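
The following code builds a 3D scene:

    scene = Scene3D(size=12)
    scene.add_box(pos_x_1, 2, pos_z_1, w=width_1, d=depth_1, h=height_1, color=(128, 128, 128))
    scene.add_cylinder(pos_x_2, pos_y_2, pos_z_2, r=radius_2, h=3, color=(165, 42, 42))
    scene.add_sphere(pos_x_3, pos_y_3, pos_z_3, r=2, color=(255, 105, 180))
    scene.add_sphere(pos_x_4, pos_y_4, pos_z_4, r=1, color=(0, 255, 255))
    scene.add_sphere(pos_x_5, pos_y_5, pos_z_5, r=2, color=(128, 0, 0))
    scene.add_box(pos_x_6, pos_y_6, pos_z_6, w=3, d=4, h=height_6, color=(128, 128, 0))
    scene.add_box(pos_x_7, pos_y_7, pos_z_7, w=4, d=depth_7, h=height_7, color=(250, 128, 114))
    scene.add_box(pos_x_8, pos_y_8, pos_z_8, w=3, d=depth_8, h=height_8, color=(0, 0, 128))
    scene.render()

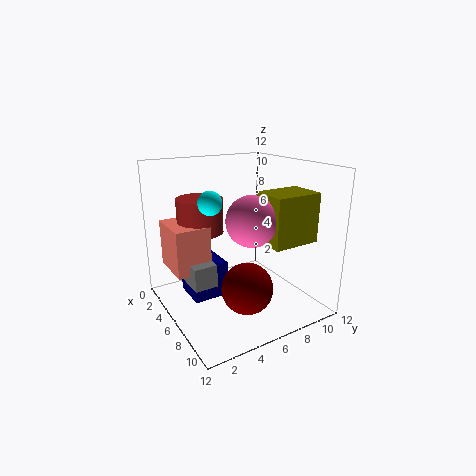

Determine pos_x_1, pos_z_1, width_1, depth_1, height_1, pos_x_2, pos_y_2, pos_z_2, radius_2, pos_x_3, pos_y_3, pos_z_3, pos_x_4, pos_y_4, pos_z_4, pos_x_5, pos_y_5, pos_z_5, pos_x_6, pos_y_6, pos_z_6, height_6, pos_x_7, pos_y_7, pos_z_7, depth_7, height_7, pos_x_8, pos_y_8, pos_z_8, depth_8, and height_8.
pos_x_1 = 3; pos_z_1 = 2; width_1 = 3; depth_1 = 2; height_1 = 2; pos_x_2 = 3; pos_y_2 = 4; pos_z_2 = 6; radius_2 = 2; pos_x_3 = 8; pos_y_3 = 6; pos_z_3 = 8; pos_x_4 = 5; pos_y_4 = 4; pos_z_4 = 9; pos_x_5 = 9; pos_y_5 = 5; pos_z_5 = 3; pos_x_6 = 7; pos_y_6 = 7; pos_z_6 = 6; height_6 = 4; pos_x_7 = 1; pos_y_7 = 1; pos_z_7 = 3; depth_7 = 3; height_7 = 4; pos_x_8 = 3; pos_y_8 = 2; pos_z_8 = 1; depth_8 = 3; height_8 = 3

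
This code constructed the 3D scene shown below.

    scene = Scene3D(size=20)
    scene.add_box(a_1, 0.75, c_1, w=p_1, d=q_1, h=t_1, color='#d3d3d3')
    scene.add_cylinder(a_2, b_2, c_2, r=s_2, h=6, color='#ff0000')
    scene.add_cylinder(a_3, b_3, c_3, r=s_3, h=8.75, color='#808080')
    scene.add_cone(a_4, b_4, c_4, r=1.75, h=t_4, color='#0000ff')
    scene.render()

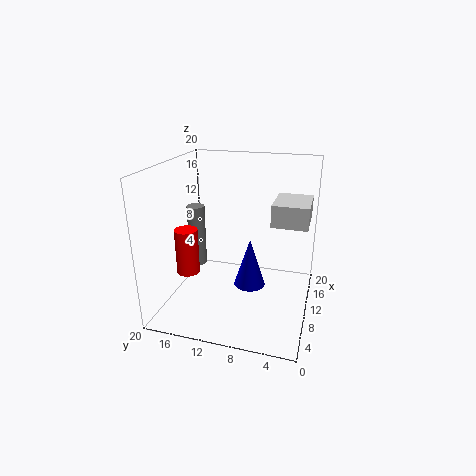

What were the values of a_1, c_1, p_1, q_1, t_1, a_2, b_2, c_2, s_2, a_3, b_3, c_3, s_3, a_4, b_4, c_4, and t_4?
a_1 = 12.5, c_1 = 11, p_1 = 6.75, q_1 = 5.25, t_1 = 3.25, a_2 = 5.25, b_2 = 15.5, c_2 = 6.5, s_2 = 1.5, a_3 = 10.25, b_3 = 16.25, c_3 = 5.25, s_3 = 1.25, a_4 = 2, b_4 = 6.25, c_4 = 8.25, t_4 = 5.5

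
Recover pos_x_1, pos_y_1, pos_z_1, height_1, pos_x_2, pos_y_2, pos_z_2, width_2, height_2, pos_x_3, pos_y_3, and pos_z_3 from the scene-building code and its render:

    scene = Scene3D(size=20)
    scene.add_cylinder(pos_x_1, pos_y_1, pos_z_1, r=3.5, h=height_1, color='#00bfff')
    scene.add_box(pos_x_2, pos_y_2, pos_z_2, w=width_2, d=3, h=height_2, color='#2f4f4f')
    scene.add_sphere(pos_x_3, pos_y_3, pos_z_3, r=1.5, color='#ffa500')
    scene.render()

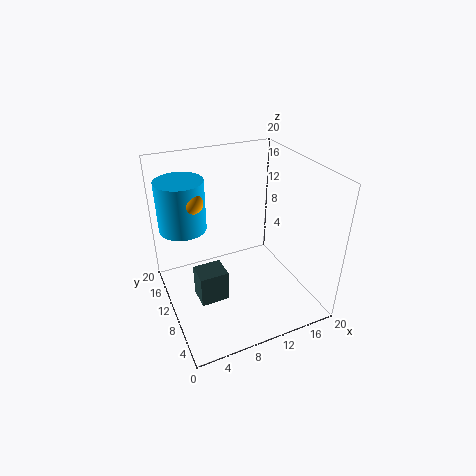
pos_x_1 = 4; pos_y_1 = 16.5; pos_z_1 = 9.5; height_1 = 7.5; pos_x_2 = 2.5; pos_y_2 = 4; pos_z_2 = 5.5; width_2 = 3.5; height_2 = 4; pos_x_3 = 5; pos_y_3 = 14; pos_z_3 = 14.5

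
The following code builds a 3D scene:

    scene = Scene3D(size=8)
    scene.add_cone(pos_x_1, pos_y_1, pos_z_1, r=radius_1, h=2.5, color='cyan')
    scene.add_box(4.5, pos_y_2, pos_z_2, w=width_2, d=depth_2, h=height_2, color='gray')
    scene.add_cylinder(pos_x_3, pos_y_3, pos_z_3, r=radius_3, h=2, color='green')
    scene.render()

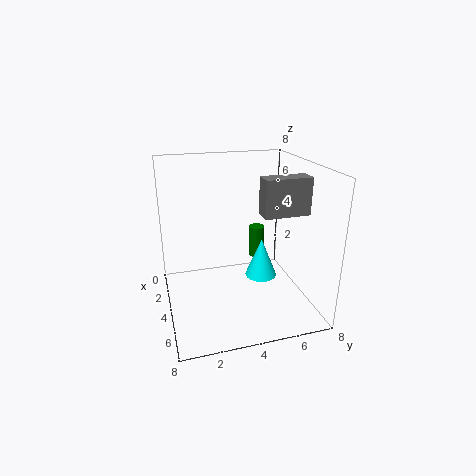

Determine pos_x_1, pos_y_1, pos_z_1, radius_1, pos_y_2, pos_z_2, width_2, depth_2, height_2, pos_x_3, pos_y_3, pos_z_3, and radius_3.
pos_x_1 = 2.5, pos_y_1 = 6, pos_z_1 = 0.5, radius_1 = 1, pos_y_2 = 5, pos_z_2 = 5.5, width_2 = 1, depth_2 = 2.5, height_2 = 2, pos_x_3 = 1.5, pos_y_3 = 6, pos_z_3 = 1.5, radius_3 = 0.5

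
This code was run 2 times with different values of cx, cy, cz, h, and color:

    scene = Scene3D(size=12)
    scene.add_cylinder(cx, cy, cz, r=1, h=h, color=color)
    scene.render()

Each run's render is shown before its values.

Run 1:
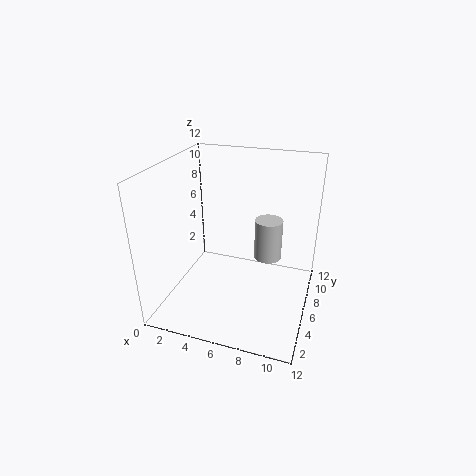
cx = 9, cy = 4, cz = 6, h = 3, color = 'lightgray'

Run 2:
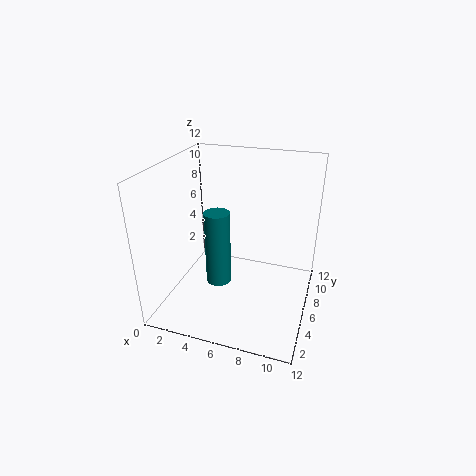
cx = 5, cy = 4, cz = 3, h = 6, color = 'teal'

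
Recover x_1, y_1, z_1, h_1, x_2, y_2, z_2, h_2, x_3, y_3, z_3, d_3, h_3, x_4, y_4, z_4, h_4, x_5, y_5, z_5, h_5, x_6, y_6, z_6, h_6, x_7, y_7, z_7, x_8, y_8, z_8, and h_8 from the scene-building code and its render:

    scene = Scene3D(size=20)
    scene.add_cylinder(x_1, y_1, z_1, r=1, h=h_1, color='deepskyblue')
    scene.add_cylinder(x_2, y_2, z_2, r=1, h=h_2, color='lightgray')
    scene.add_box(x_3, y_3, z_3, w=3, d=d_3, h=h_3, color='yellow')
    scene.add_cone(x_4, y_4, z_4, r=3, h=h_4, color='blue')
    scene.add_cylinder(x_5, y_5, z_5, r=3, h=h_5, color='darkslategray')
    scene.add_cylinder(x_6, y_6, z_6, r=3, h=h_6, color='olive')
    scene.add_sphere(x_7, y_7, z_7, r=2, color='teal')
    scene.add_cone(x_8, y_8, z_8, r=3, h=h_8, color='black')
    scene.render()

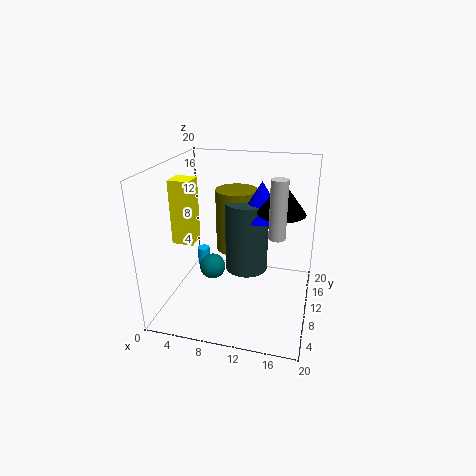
x_1 = 2, y_1 = 17, z_1 = 1, h_1 = 3, x_2 = 16, y_2 = 5, z_2 = 13, h_2 = 7, x_3 = 1, y_3 = 8, z_3 = 9, d_3 = 3, h_3 = 9, x_4 = 13, y_4 = 11, z_4 = 13, h_4 = 5, x_5 = 11, y_5 = 11, z_5 = 5, h_5 = 10, x_6 = 9, y_6 = 13, z_6 = 7, h_6 = 9, x_7 = 5, y_7 = 13, z_7 = 3, x_8 = 16, y_8 = 8, z_8 = 15, h_8 = 4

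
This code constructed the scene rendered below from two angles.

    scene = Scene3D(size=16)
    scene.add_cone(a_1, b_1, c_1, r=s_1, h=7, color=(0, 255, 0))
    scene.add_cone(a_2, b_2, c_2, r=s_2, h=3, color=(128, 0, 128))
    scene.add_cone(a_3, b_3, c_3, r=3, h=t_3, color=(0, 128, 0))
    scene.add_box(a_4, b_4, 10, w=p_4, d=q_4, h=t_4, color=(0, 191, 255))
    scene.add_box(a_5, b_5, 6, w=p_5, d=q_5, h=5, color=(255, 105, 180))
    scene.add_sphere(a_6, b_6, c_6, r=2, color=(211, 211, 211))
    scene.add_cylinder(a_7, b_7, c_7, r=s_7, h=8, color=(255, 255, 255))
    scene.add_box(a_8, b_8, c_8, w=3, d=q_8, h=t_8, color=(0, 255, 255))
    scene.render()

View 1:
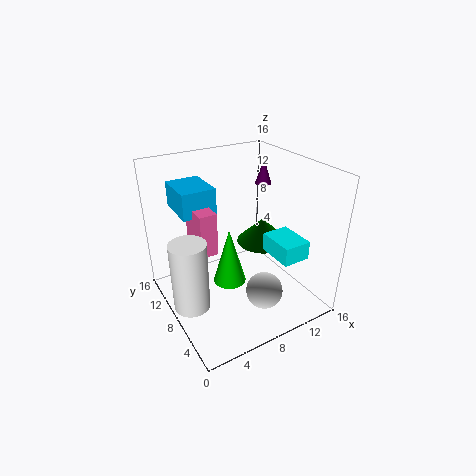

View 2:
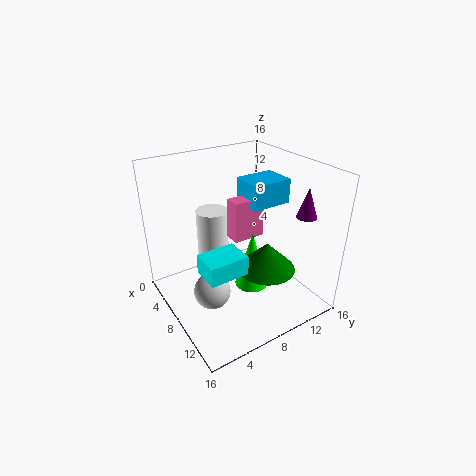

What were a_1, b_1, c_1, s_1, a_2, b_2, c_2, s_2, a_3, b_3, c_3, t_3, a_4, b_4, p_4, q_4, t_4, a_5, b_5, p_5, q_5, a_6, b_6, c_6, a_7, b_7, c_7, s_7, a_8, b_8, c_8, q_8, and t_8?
a_1 = 8, b_1 = 10, c_1 = 1, s_1 = 2, a_2 = 14, b_2 = 12, c_2 = 12, s_2 = 1, a_3 = 12, b_3 = 9, c_3 = 6, t_3 = 3, a_4 = 3, b_4 = 11, p_4 = 4, q_4 = 5, t_4 = 3, a_5 = 4, b_5 = 9, p_5 = 2, q_5 = 4, a_6 = 9, b_6 = 4, c_6 = 3, a_7 = 2, b_7 = 8, c_7 = 1, s_7 = 2, a_8 = 10, b_8 = 2, c_8 = 7, q_8 = 4, t_8 = 2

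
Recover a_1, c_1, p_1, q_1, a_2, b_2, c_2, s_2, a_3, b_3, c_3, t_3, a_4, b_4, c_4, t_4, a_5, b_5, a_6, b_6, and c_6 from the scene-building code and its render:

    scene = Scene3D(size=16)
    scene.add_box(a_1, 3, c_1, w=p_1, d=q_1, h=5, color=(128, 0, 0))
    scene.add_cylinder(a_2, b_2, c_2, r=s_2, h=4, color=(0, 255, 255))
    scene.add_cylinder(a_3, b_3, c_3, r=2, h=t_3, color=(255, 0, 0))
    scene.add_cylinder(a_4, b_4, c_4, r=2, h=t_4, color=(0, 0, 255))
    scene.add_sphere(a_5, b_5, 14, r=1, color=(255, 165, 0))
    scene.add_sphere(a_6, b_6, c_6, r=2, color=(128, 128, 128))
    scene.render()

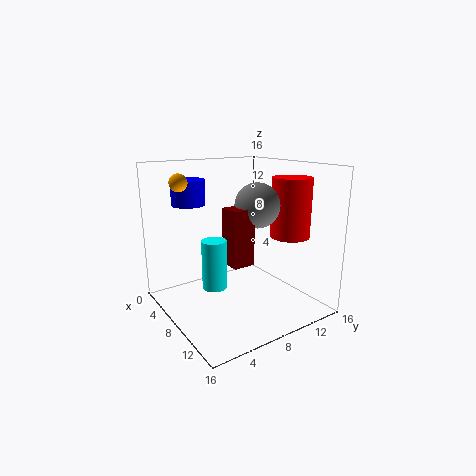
a_1 = 13
c_1 = 8
p_1 = 2
q_1 = 2
a_2 = 15
b_2 = 1
c_2 = 7
s_2 = 1
a_3 = 13
b_3 = 11
c_3 = 9
t_3 = 6
a_4 = 2
b_4 = 5
c_4 = 11
t_4 = 3
a_5 = 4
b_5 = 3
a_6 = 14
b_6 = 6
c_6 = 13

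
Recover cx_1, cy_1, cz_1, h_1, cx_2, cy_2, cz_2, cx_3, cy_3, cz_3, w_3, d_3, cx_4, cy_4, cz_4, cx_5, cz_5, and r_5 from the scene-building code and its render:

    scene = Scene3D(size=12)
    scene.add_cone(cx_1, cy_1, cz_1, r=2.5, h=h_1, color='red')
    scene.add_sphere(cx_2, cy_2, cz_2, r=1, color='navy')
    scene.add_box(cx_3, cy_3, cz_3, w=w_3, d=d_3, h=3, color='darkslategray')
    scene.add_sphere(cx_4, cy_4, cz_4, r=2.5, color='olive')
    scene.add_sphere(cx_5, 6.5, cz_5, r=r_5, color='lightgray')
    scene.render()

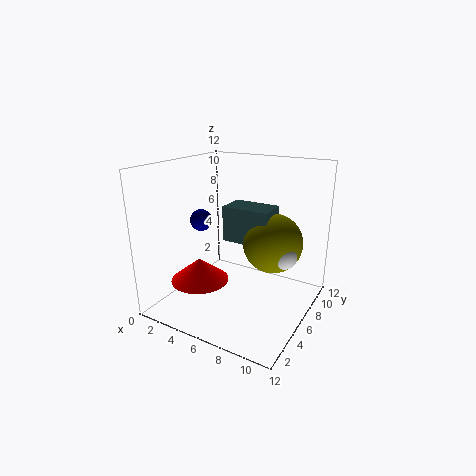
cx_1 = 3, cy_1 = 4.5, cz_1 = 2, h_1 = 2, cx_2 = 1.5, cy_2 = 7, cz_2 = 6.5, cx_3 = 4.5, cy_3 = 6, cz_3 = 5.5, w_3 = 4, d_3 = 2.5, cx_4 = 8.5, cy_4 = 7.5, cz_4 = 5.5, cx_5 = 10, cz_5 = 5, r_5 = 1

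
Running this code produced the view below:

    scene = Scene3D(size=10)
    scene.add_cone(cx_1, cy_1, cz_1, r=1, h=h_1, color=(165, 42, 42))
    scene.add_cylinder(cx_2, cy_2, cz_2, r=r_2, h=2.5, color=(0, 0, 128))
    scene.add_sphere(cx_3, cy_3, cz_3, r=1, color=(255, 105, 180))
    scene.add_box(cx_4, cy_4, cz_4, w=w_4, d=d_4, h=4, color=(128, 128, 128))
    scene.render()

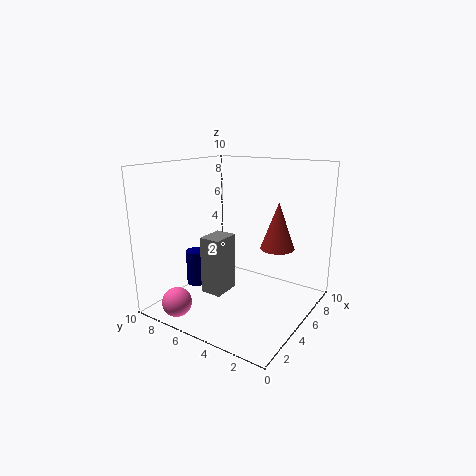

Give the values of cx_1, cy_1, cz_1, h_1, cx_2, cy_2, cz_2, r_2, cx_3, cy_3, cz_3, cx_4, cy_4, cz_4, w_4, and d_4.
cx_1 = 3.5
cy_1 = 1.25
cz_1 = 5.5
h_1 = 2.75
cx_2 = 4
cy_2 = 8
cz_2 = 1.25
r_2 = 0.75
cx_3 = 1.25
cy_3 = 7.5
cz_3 = 1
cx_4 = 3
cy_4 = 5.25
cz_4 = 1.25
w_4 = 2
d_4 = 1.5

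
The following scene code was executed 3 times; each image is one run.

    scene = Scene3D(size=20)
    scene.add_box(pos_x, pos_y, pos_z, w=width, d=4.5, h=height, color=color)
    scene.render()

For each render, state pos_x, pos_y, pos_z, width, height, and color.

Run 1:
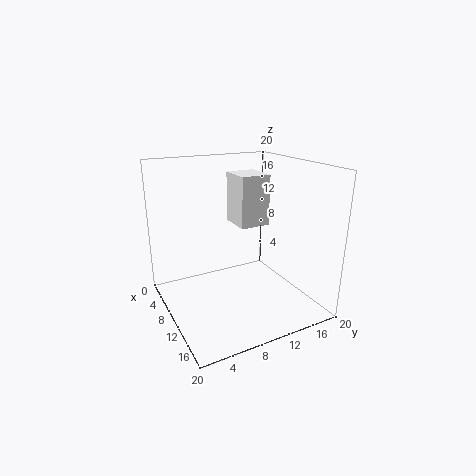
pos_x = 3.5, pos_y = 11.5, pos_z = 10.5, width = 5, height = 7.5, color = 'white'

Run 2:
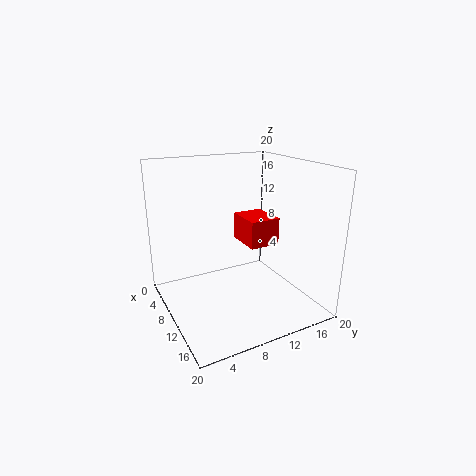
pos_x = 5, pos_y = 12, pos_z = 8, width = 5.5, height = 4, color = 'red'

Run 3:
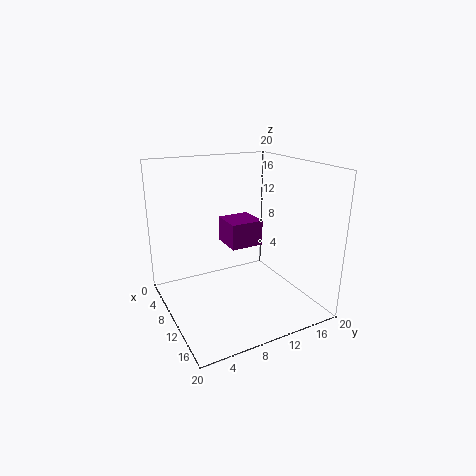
pos_x = 7, pos_y = 8.5, pos_z = 9, width = 4.5, height = 3.5, color = 'purple'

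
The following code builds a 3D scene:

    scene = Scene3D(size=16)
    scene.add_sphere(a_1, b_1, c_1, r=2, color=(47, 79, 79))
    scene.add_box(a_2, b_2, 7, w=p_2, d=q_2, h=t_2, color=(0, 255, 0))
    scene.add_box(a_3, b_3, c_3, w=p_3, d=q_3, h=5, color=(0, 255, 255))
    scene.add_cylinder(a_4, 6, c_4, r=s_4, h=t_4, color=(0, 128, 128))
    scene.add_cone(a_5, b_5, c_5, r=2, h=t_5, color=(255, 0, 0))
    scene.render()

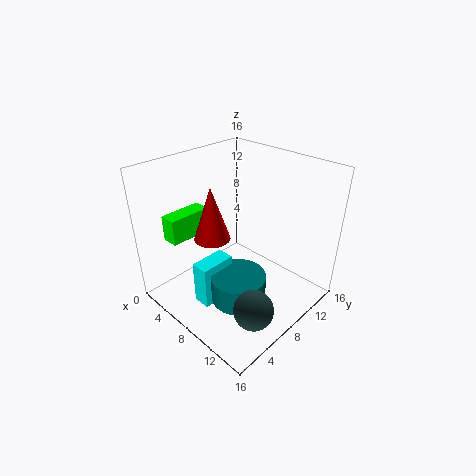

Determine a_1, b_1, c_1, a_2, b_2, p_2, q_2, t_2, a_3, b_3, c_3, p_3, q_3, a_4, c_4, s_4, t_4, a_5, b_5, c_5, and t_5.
a_1 = 14; b_1 = 4; c_1 = 4; a_2 = 1; b_2 = 3; p_2 = 2; q_2 = 5; t_2 = 3; a_3 = 6; b_3 = 3; c_3 = 1; p_3 = 2; q_3 = 4; a_4 = 10; c_4 = 2; s_4 = 3; t_4 = 3; a_5 = 6; b_5 = 6; c_5 = 8; t_5 = 6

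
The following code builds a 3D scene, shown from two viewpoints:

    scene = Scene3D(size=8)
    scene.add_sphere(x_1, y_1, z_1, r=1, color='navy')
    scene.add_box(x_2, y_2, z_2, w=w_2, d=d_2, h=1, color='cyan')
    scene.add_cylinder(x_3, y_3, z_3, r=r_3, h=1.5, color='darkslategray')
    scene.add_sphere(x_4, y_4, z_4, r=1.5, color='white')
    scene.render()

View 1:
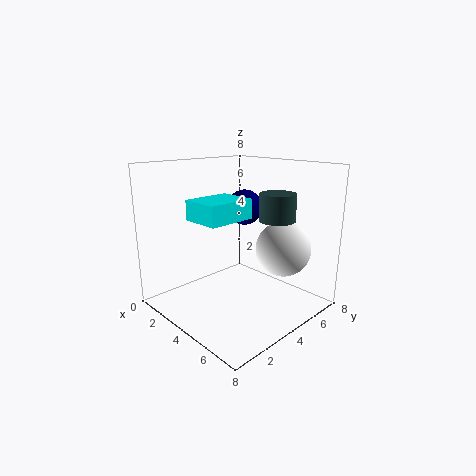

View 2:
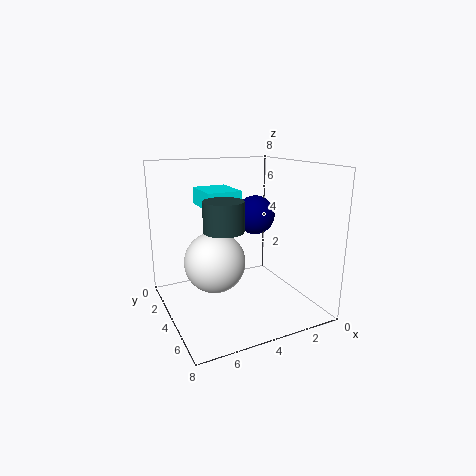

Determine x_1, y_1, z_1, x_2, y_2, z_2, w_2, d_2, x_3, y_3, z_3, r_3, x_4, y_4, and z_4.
x_1 = 3.5; y_1 = 5; z_1 = 5.5; x_2 = 3.5; y_2 = 1; z_2 = 5.5; w_2 = 2; d_2 = 2.5; x_3 = 5.5; y_3 = 5.5; z_3 = 5; r_3 = 1; x_4 = 6; y_4 = 5.5; z_4 = 3.5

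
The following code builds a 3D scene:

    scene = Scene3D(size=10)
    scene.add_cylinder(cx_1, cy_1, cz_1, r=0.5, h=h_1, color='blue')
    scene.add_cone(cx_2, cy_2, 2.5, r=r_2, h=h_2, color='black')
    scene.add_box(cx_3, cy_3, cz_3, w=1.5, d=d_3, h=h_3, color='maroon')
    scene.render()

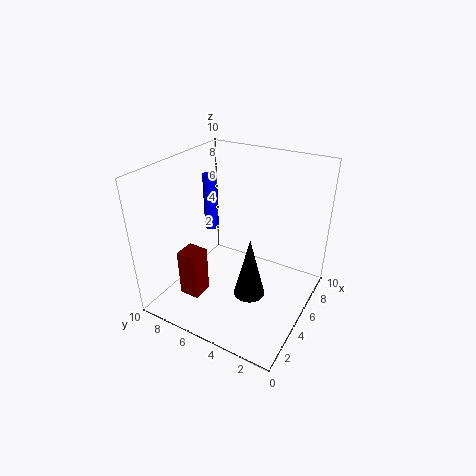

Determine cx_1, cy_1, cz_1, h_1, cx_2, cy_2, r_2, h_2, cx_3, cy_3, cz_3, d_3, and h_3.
cx_1 = 5.5; cy_1 = 7.5; cz_1 = 5; h_1 = 4; cx_2 = 3; cy_2 = 3; r_2 = 1; h_2 = 4; cx_3 = 2.5; cy_3 = 7; cz_3 = 0.5; d_3 = 1.5; h_3 = 3.5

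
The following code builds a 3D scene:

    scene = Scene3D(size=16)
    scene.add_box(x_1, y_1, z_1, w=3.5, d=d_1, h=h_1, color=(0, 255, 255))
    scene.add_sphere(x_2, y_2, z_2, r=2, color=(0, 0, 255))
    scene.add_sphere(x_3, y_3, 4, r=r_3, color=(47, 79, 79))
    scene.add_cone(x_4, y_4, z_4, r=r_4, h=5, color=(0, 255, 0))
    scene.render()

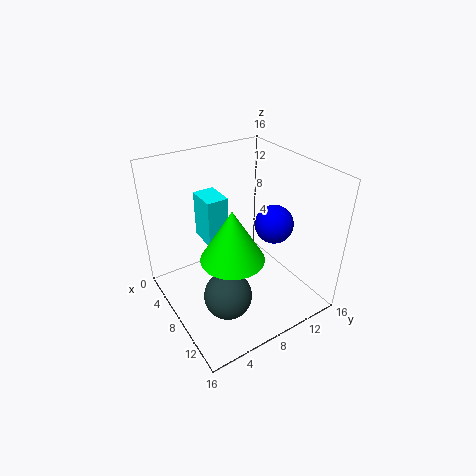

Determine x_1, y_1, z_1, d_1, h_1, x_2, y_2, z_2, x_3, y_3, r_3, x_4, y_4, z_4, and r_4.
x_1 = 2.5
y_1 = 5.5
z_1 = 6.5
d_1 = 2.5
h_1 = 5.5
x_2 = 11
y_2 = 10.5
z_2 = 10.5
x_3 = 11.5
y_3 = 4.5
r_3 = 2.5
x_4 = 12.5
y_4 = 4.5
z_4 = 9.5
r_4 = 3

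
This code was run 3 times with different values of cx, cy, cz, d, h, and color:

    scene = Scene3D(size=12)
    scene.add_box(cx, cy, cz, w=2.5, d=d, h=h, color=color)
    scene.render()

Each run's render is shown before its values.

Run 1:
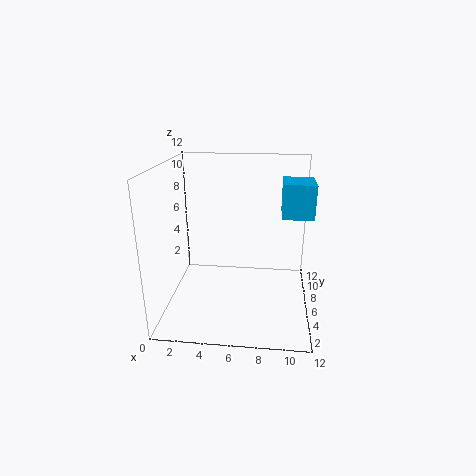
cx = 9.5; cy = 5.25; cz = 8; d = 3; h = 2.75; color = 'deepskyblue'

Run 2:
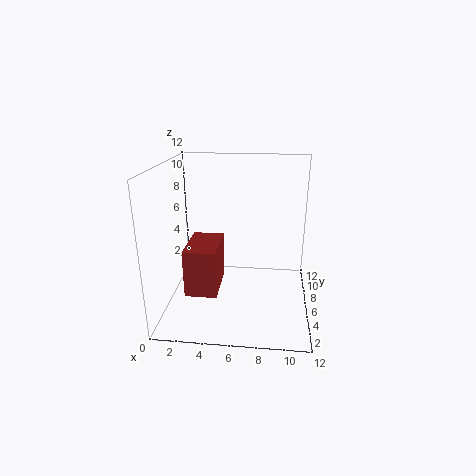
cx = 2.25; cy = 2.25; cz = 2.5; d = 4; h = 3.75; color = 'brown'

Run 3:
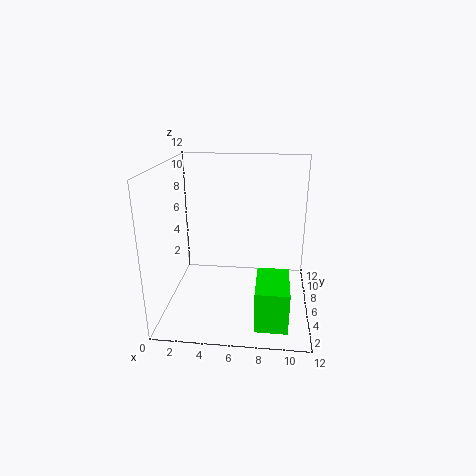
cx = 7.75; cy = 0.75; cz = 0.75; d = 4; h = 3.25; color = 'lime'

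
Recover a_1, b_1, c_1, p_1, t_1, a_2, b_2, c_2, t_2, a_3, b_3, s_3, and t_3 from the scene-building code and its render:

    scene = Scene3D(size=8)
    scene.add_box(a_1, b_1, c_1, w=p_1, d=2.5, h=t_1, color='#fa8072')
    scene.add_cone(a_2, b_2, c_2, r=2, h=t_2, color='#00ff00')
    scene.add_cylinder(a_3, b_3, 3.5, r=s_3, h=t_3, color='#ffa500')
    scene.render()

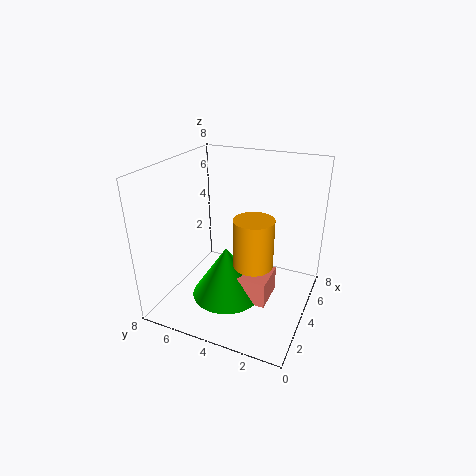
a_1 = 3
b_1 = 2
c_1 = 0.5
p_1 = 2
t_1 = 1.5
a_2 = 3.5
b_2 = 4.5
c_2 = 0.5
t_2 = 3
a_3 = 2.5
b_3 = 2.5
s_3 = 1
t_3 = 2.5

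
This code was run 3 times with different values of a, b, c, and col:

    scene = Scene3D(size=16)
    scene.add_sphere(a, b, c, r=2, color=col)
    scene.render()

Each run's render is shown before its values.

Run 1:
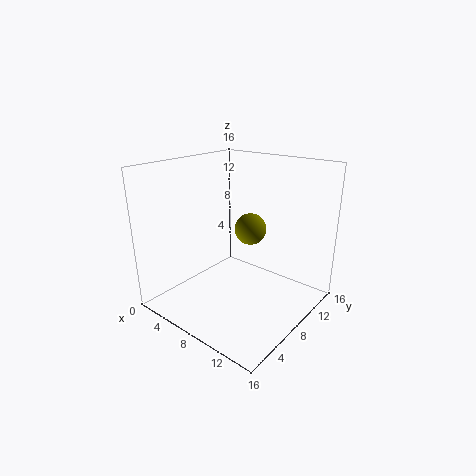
a = 6; b = 13; c = 7; col = 'olive'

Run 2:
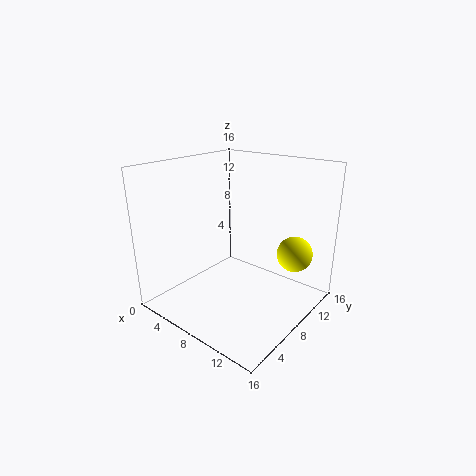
a = 13; b = 12; c = 6; col = 'yellow'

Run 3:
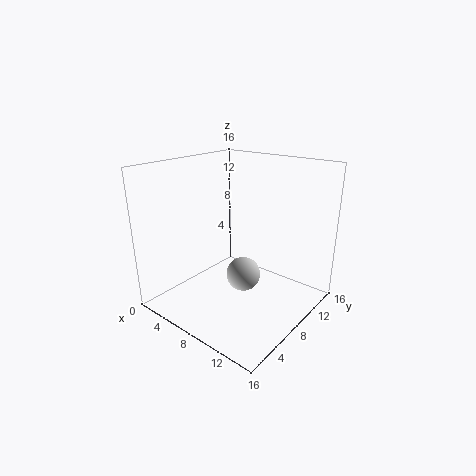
a = 8; b = 9; c = 3; col = 'lightgray'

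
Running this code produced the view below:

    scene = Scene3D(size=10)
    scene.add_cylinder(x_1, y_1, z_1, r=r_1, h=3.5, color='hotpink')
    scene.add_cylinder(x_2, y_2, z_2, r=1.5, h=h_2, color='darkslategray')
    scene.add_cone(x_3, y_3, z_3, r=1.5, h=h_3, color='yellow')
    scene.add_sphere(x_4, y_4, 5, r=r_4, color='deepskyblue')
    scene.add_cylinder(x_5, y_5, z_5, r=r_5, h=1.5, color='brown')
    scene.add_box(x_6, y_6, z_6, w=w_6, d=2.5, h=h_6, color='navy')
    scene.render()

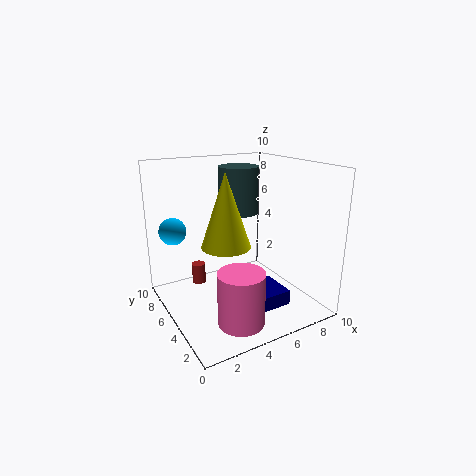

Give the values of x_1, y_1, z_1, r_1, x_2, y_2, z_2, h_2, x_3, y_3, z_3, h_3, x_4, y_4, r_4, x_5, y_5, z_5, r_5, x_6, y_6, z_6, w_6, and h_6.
x_1 = 3.5, y_1 = 2, z_1 = 0.5, r_1 = 1.5, x_2 = 6.5, y_2 = 7.5, z_2 = 6, h_2 = 3.5, x_3 = 3, y_3 = 3, z_3 = 5.5, h_3 = 4.5, x_4 = 1.5, y_4 = 8.5, r_4 = 1, x_5 = 3, y_5 = 7.5, z_5 = 1, r_5 = 0.5, x_6 = 4, y_6 = 1.5, z_6 = 1, w_6 = 3, h_6 = 1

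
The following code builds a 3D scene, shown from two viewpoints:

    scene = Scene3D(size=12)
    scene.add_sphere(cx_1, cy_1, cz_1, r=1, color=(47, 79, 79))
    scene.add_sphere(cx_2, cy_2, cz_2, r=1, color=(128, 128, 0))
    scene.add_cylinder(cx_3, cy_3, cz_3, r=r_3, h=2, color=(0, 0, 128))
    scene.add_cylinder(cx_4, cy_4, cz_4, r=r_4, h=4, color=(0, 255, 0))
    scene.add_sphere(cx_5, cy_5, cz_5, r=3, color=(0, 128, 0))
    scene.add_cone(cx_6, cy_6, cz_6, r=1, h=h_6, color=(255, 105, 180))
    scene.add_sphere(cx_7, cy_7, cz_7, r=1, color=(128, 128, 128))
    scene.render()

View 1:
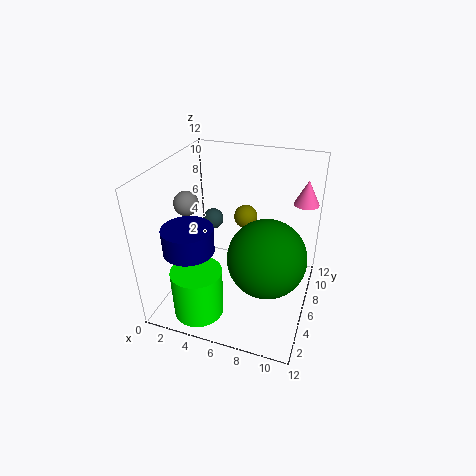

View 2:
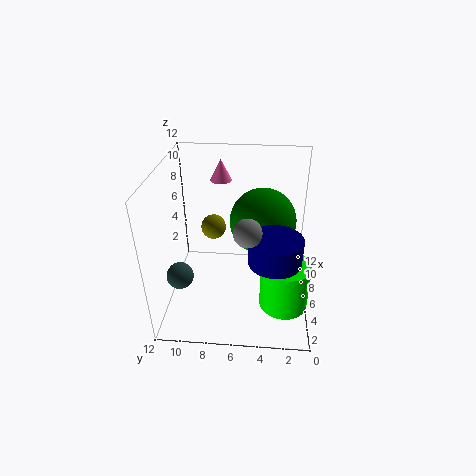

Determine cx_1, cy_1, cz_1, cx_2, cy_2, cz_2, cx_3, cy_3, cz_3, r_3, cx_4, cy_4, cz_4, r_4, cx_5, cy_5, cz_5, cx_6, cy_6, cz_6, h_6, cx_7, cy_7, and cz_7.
cx_1 = 2
cy_1 = 10
cz_1 = 5
cx_2 = 6
cy_2 = 8
cz_2 = 7
cx_3 = 3
cy_3 = 3
cz_3 = 6
r_3 = 2
cx_4 = 4
cy_4 = 2
cz_4 = 1
r_4 = 2
cx_5 = 9
cy_5 = 4
cz_5 = 6
cx_6 = 11
cy_6 = 8
cz_6 = 9
h_6 = 2
cx_7 = 2
cy_7 = 5
cz_7 = 9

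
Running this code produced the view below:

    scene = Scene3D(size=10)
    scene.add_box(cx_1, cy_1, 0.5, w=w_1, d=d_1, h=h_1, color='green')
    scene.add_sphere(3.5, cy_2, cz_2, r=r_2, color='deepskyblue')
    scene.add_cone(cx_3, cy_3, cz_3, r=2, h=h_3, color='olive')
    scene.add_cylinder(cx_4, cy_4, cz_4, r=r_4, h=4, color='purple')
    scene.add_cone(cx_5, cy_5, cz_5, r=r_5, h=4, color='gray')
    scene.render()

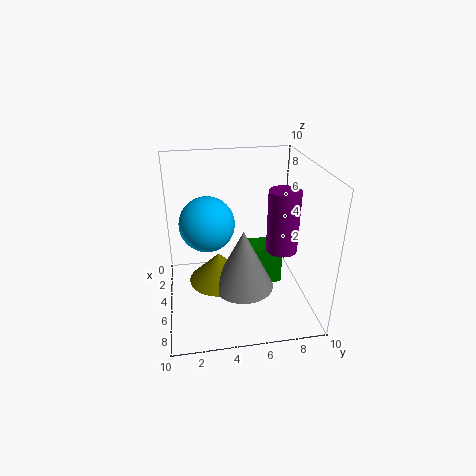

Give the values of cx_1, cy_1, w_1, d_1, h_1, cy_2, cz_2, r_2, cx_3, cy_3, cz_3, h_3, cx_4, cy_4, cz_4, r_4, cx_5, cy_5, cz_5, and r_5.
cx_1 = 2.5
cy_1 = 5.5
w_1 = 2
d_1 = 3
h_1 = 3
cy_2 = 3
cz_2 = 5.5
r_2 = 2
cx_3 = 6
cy_3 = 3.5
cz_3 = 2.5
h_3 = 2
cx_4 = 7
cy_4 = 7.5
cz_4 = 5
r_4 = 1
cx_5 = 7
cy_5 = 5
cz_5 = 2.5
r_5 = 2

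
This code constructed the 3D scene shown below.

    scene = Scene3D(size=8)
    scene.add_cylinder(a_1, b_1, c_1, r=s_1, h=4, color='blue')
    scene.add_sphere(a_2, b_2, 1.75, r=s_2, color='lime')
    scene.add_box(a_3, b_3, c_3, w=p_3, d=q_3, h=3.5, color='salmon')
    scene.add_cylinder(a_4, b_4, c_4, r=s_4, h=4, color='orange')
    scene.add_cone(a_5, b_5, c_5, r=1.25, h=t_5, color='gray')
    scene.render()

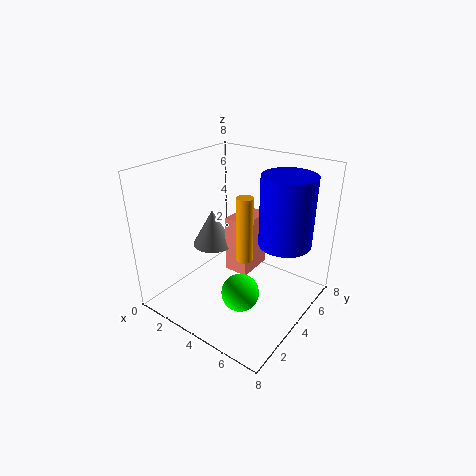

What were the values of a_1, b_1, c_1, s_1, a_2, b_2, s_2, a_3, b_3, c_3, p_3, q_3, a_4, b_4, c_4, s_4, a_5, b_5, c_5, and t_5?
a_1 = 6; b_1 = 5.75; c_1 = 3.5; s_1 = 1.5; a_2 = 5.25; b_2 = 2.5; s_2 = 1; a_3 = 2.5; b_3 = 4.75; c_3 = 1; p_3 = 1.5; q_3 = 2.25; a_4 = 3.75; b_4 = 5; c_4 = 2; s_4 = 0.5; a_5 = 1.5; b_5 = 4.75; c_5 = 2.5; t_5 = 2.25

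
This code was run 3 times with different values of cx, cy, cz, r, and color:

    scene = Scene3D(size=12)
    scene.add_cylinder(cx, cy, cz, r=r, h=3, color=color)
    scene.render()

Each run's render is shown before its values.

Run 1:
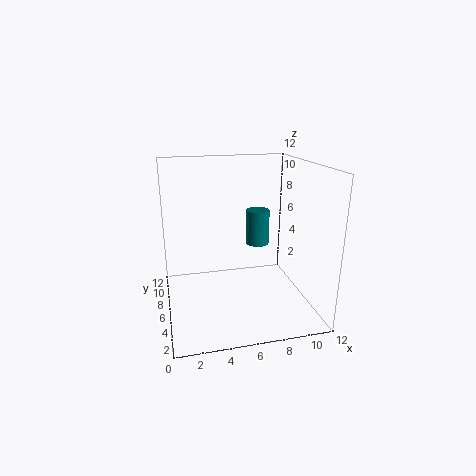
cx = 8; cy = 7; cz = 5; r = 1; color = 'teal'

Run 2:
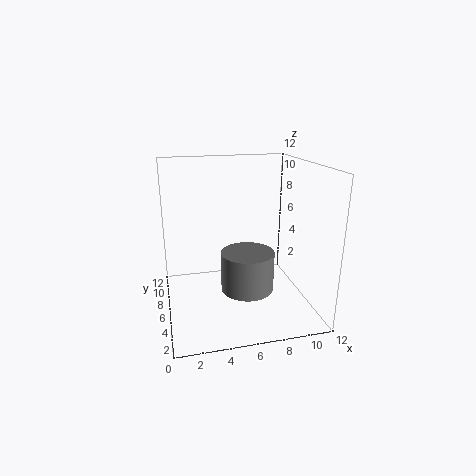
cx = 6; cy = 3; cz = 3; r = 2; color = 'gray'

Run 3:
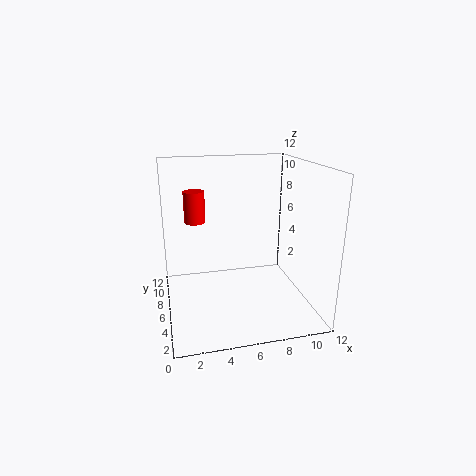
cx = 3; cy = 11; cz = 6; r = 1; color = 'red'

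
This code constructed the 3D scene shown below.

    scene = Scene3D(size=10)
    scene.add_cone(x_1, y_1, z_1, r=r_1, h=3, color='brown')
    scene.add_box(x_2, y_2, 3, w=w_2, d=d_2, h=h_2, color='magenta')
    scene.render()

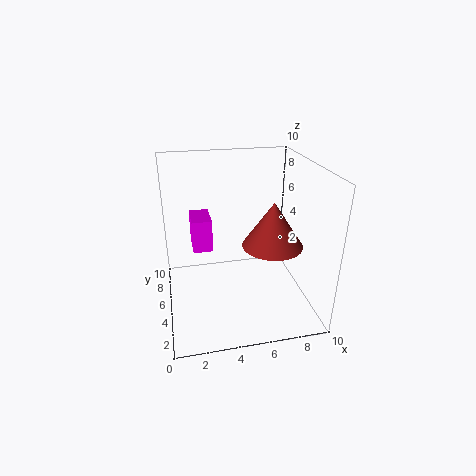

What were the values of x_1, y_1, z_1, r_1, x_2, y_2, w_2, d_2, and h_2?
x_1 = 7; y_1 = 3.5; z_1 = 5; r_1 = 2; x_2 = 2; y_2 = 7; w_2 = 1.5; d_2 = 2.5; h_2 = 2.5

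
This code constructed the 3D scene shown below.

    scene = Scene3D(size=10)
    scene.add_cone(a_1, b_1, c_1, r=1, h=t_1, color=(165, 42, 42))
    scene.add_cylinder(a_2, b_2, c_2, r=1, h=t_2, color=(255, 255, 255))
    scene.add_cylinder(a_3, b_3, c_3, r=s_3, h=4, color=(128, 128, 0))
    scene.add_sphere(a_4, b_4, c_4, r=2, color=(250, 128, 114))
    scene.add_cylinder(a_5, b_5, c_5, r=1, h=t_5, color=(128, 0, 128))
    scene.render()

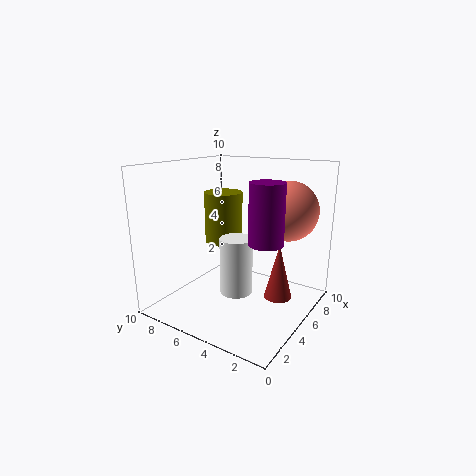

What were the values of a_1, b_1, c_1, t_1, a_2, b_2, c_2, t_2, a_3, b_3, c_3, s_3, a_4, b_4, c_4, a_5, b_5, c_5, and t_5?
a_1 = 6.5; b_1 = 2.5; c_1 = 0.5; t_1 = 4; a_2 = 2.5; b_2 = 3.5; c_2 = 2.5; t_2 = 3.5; a_3 = 7.5; b_3 = 8; c_3 = 3.5; s_3 = 1.5; a_4 = 6.5; b_4 = 2; c_4 = 7; a_5 = 2.5; b_5 = 1.5; c_5 = 6; t_5 = 3.5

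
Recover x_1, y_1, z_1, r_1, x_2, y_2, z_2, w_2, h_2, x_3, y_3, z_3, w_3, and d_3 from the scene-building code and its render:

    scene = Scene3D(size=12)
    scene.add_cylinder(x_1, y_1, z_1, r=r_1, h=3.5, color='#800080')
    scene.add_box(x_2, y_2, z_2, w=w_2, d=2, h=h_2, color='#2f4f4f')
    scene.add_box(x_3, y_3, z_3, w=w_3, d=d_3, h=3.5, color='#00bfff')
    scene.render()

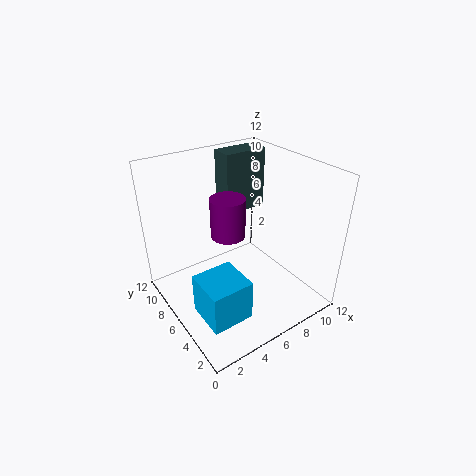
x_1 = 6, y_1 = 7.5, z_1 = 5.5, r_1 = 1.5, x_2 = 7, y_2 = 9, z_2 = 6.5, w_2 = 4, h_2 = 5.5, x_3 = 1.5, y_3 = 2.5, z_3 = 0.5, w_3 = 3.5, d_3 = 3.5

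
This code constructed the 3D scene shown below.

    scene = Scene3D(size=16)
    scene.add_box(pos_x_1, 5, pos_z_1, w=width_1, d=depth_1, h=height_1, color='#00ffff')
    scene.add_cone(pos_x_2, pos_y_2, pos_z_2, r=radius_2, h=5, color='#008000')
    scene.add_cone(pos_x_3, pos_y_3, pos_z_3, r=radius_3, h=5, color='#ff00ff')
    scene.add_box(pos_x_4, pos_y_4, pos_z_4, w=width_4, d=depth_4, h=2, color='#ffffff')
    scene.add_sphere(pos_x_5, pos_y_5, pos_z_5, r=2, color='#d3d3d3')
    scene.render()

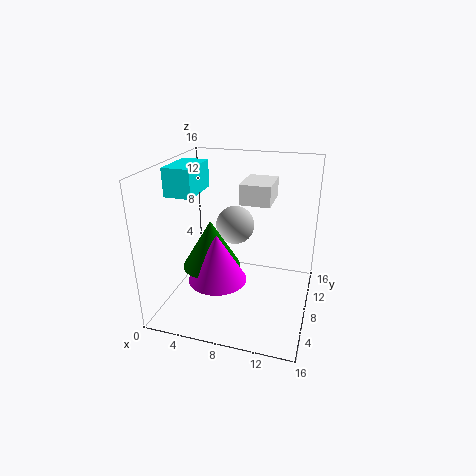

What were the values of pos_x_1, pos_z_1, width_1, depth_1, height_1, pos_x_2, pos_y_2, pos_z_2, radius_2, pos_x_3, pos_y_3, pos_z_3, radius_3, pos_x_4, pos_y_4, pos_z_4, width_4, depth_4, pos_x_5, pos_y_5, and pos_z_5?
pos_x_1 = 1
pos_z_1 = 13
width_1 = 3
depth_1 = 5
height_1 = 3
pos_x_2 = 6
pos_y_2 = 5
pos_z_2 = 6
radius_2 = 3
pos_x_3 = 7
pos_y_3 = 4
pos_z_3 = 5
radius_3 = 3
pos_x_4 = 9
pos_y_4 = 5
pos_z_4 = 13
width_4 = 3
depth_4 = 4
pos_x_5 = 8
pos_y_5 = 7
pos_z_5 = 10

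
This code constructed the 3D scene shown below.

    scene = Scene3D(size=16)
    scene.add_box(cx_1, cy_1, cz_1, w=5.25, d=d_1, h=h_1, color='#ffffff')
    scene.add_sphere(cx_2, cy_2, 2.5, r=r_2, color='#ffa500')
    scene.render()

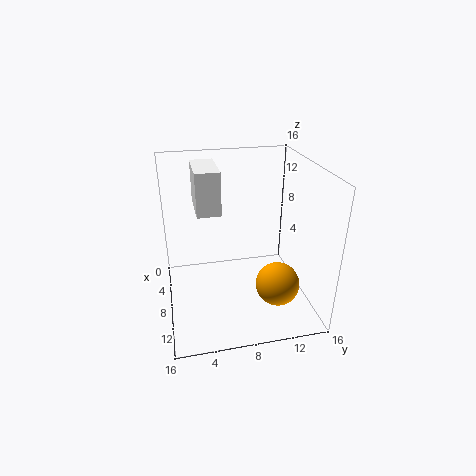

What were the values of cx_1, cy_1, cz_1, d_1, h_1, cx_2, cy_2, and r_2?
cx_1 = 4.25; cy_1 = 3.5; cz_1 = 11.5; d_1 = 2.5; h_1 = 4.5; cx_2 = 10; cy_2 = 12.25; r_2 = 2.5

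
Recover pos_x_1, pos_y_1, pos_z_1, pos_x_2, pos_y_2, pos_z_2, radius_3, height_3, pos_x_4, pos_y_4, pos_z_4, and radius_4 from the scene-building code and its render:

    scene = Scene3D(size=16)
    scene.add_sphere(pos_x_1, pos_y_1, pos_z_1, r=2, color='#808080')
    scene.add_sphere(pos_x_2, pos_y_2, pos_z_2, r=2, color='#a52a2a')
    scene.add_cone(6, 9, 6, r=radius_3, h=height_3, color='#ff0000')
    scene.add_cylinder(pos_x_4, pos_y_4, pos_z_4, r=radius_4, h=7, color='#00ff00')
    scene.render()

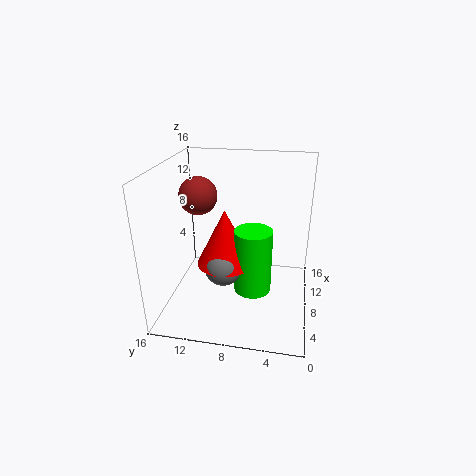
pos_x_1 = 5; pos_y_1 = 9; pos_z_1 = 6; pos_x_2 = 7; pos_y_2 = 12; pos_z_2 = 13; radius_3 = 3; height_3 = 6; pos_x_4 = 6; pos_y_4 = 6; pos_z_4 = 3; radius_4 = 2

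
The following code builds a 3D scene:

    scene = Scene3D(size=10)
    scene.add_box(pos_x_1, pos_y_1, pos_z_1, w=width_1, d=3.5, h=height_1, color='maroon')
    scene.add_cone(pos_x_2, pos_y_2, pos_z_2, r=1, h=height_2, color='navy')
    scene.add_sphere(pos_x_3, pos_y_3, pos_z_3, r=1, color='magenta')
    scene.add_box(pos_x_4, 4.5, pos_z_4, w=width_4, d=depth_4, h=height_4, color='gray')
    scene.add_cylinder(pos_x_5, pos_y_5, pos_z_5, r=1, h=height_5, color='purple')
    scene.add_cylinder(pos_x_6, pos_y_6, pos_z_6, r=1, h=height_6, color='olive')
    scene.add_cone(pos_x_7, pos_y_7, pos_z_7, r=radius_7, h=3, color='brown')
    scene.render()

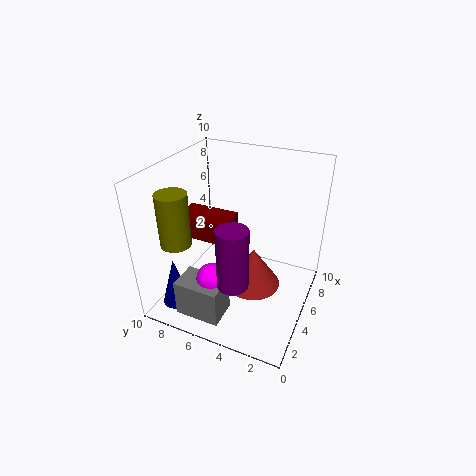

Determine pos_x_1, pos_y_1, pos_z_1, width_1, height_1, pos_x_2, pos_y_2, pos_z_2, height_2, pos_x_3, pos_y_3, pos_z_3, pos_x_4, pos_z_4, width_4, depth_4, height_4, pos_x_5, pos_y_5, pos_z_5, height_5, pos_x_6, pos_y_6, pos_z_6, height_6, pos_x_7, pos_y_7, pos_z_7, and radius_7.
pos_x_1 = 3
pos_y_1 = 5
pos_z_1 = 5.5
width_1 = 2
height_1 = 1.5
pos_x_2 = 2
pos_y_2 = 8.5
pos_z_2 = 0.5
height_2 = 3.5
pos_x_3 = 2
pos_y_3 = 5.5
pos_z_3 = 3.5
pos_x_4 = 0.5
pos_z_4 = 1
width_4 = 2
depth_4 = 3
height_4 = 2.5
pos_x_5 = 2
pos_y_5 = 4
pos_z_5 = 3.5
height_5 = 4
pos_x_6 = 2
pos_y_6 = 8
pos_z_6 = 5.5
height_6 = 3.5
pos_x_7 = 5.5
pos_y_7 = 4
pos_z_7 = 1
radius_7 = 2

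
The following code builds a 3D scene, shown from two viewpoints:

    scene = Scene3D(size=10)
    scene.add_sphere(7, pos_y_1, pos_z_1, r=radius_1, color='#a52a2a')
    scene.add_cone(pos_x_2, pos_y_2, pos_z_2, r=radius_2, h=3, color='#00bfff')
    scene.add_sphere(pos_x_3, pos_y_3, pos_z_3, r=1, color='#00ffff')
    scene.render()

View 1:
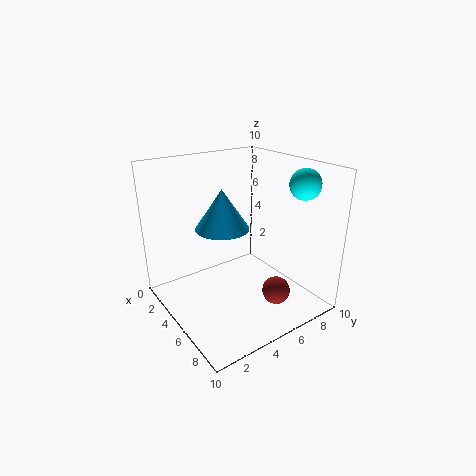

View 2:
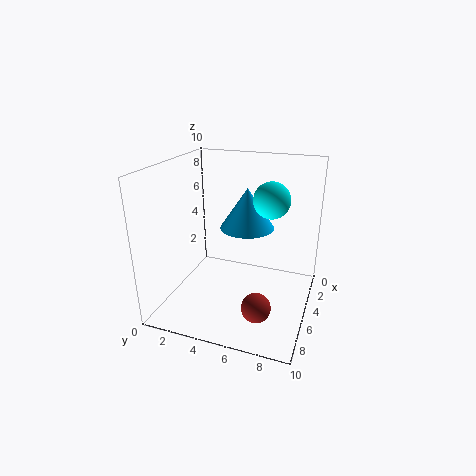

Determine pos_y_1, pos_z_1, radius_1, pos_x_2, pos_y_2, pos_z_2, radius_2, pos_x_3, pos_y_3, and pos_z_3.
pos_y_1 = 7; pos_z_1 = 1; radius_1 = 1; pos_x_2 = 3; pos_y_2 = 5; pos_z_2 = 5; radius_2 = 2; pos_x_3 = 8; pos_y_3 = 8; pos_z_3 = 9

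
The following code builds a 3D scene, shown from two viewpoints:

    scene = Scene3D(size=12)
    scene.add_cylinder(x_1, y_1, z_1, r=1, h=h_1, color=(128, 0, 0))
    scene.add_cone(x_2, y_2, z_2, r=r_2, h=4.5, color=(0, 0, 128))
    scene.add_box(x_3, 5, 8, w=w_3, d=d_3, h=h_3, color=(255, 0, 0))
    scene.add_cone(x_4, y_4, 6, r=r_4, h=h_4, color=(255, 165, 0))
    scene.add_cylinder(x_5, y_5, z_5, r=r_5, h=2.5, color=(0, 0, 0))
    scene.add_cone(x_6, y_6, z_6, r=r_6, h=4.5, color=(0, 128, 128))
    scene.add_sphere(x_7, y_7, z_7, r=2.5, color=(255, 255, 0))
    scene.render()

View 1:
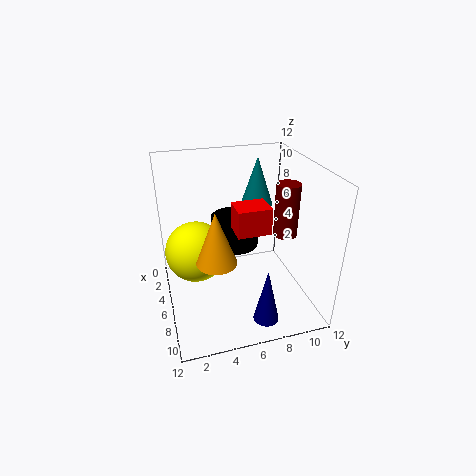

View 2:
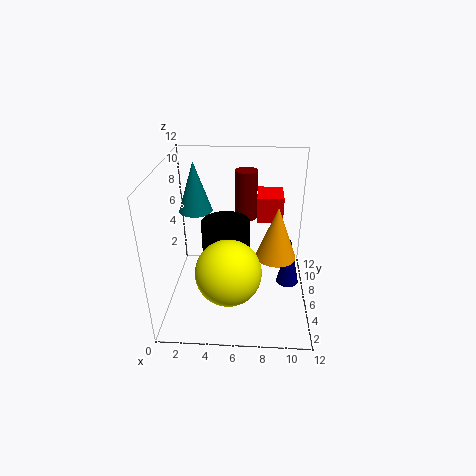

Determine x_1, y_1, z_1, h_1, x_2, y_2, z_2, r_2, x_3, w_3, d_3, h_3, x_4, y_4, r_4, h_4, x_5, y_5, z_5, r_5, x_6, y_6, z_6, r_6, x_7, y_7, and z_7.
x_1 = 6.5, y_1 = 10, z_1 = 6, h_1 = 4.5, x_2 = 10.5, y_2 = 7, z_2 = 1, r_2 = 1, x_3 = 7.5, w_3 = 2, d_3 = 2.5, h_3 = 2, x_4 = 9, y_4 = 3.5, r_4 = 1.5, h_4 = 4, x_5 = 5, y_5 = 6, z_5 = 5, r_5 = 2, x_6 = 2, y_6 = 9, z_6 = 7, r_6 = 1.5, x_7 = 5.5, y_7 = 2.5, z_7 = 5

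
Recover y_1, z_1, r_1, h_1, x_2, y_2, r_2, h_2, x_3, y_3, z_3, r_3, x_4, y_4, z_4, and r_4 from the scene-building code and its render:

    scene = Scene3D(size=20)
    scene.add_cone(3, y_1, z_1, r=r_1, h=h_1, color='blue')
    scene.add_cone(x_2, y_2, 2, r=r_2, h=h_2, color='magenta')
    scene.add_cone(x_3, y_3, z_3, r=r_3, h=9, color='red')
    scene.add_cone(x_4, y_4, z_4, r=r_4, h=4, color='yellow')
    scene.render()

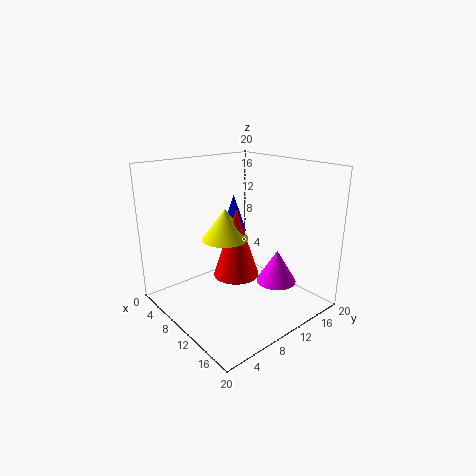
y_1 = 15
z_1 = 8
r_1 = 2
h_1 = 6
x_2 = 12
y_2 = 16
r_2 = 3
h_2 = 5
x_3 = 12
y_3 = 8
z_3 = 6
r_3 = 3
x_4 = 11
y_4 = 7
z_4 = 11
r_4 = 3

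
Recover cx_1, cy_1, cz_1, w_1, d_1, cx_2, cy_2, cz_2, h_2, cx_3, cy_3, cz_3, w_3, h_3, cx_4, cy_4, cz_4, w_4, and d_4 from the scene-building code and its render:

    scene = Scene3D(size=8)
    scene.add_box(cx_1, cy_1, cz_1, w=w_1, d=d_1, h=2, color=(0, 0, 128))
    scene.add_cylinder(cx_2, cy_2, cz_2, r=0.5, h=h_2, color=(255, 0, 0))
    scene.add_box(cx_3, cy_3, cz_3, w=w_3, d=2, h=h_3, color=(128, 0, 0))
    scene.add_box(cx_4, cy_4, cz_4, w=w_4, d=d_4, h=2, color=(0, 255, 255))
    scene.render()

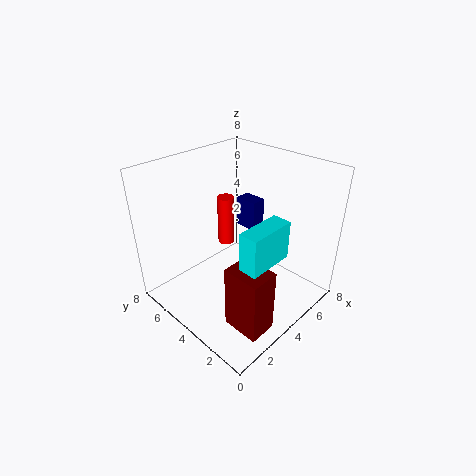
cx_1 = 7
cy_1 = 5.5
cz_1 = 2.5
w_1 = 1
d_1 = 1.5
cx_2 = 5
cy_2 = 6
cz_2 = 2.5
h_2 = 3
cx_3 = 1.5
cy_3 = 0.5
cz_3 = 0.5
w_3 = 1.5
h_3 = 3.5
cx_4 = 2
cy_4 = 1
cz_4 = 4
w_4 = 2.5
d_4 = 1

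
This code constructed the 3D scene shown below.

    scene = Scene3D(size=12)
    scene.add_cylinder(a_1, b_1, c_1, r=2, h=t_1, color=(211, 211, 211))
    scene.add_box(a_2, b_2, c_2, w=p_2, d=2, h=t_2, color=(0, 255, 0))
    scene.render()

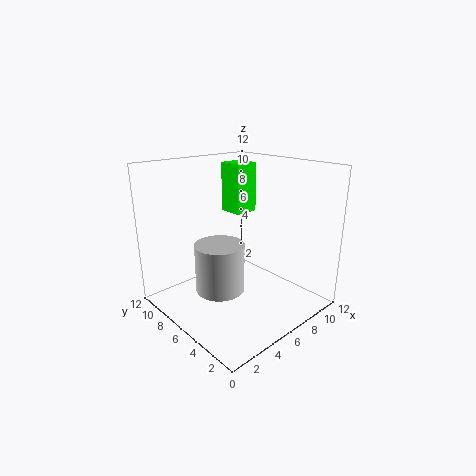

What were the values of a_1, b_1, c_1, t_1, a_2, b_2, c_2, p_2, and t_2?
a_1 = 4; b_1 = 6; c_1 = 2; t_1 = 4; a_2 = 6; b_2 = 6; c_2 = 8; p_2 = 2; t_2 = 4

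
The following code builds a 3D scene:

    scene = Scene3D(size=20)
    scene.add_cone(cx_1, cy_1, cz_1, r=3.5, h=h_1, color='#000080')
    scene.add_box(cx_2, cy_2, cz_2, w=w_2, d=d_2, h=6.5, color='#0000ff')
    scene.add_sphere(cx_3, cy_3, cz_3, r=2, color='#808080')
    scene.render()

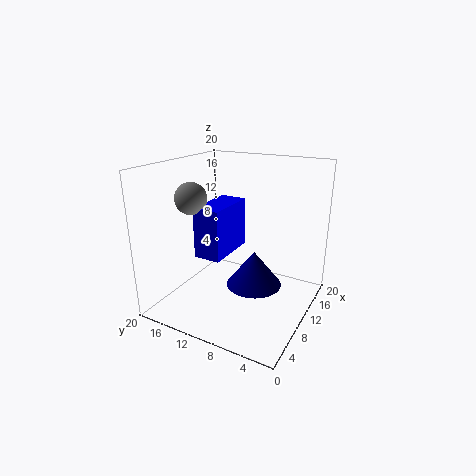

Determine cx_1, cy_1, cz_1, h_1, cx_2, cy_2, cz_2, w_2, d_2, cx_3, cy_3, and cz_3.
cx_1 = 7, cy_1 = 6, cz_1 = 5.5, h_1 = 4.5, cx_2 = 4, cy_2 = 9.5, cz_2 = 9, w_2 = 7, d_2 = 3.5, cx_3 = 4.5, cy_3 = 13.5, cz_3 = 16.5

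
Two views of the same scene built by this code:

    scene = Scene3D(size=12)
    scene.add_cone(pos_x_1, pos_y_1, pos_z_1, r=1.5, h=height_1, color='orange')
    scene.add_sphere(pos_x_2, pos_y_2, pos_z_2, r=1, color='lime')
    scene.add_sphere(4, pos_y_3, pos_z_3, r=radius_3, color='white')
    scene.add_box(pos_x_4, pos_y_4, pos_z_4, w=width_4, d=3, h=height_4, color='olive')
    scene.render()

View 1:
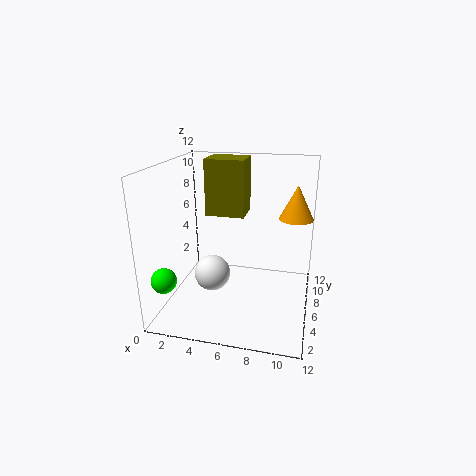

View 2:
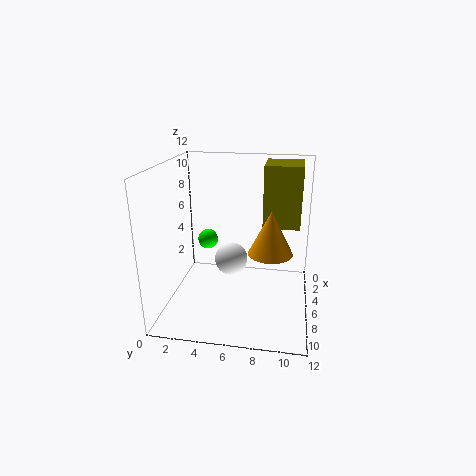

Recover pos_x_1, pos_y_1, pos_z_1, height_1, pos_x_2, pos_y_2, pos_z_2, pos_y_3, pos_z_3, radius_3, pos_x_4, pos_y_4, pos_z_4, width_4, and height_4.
pos_x_1 = 10.5
pos_y_1 = 9
pos_z_1 = 7
height_1 = 3
pos_x_2 = 1
pos_y_2 = 2
pos_z_2 = 3.5
pos_y_3 = 5
pos_z_3 = 3
radius_3 = 1.5
pos_x_4 = 2.5
pos_y_4 = 8
pos_z_4 = 7
width_4 = 3.5
height_4 = 5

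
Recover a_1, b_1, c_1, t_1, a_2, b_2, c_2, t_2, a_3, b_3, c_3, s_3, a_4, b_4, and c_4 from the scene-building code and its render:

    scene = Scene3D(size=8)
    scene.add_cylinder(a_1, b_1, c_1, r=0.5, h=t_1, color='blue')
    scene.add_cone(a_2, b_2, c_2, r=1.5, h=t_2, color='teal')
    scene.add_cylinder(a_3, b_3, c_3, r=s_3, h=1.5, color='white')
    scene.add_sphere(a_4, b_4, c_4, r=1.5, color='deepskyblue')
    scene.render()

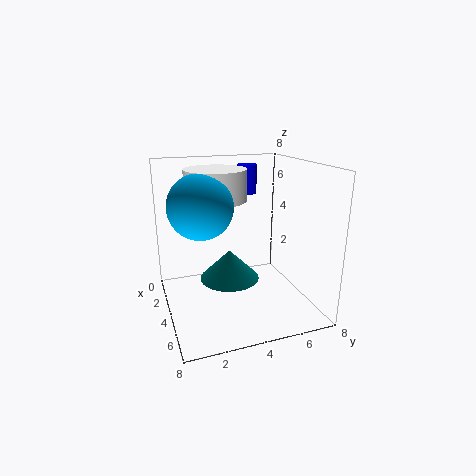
a_1 = 4; b_1 = 4.5; c_1 = 6.5; t_1 = 1.5; a_2 = 5.5; b_2 = 3; c_2 = 2.5; t_2 = 1.5; a_3 = 5; b_3 = 2.5; c_3 = 6.5; s_3 = 1.5; a_4 = 6; b_4 = 1.5; c_4 = 6.5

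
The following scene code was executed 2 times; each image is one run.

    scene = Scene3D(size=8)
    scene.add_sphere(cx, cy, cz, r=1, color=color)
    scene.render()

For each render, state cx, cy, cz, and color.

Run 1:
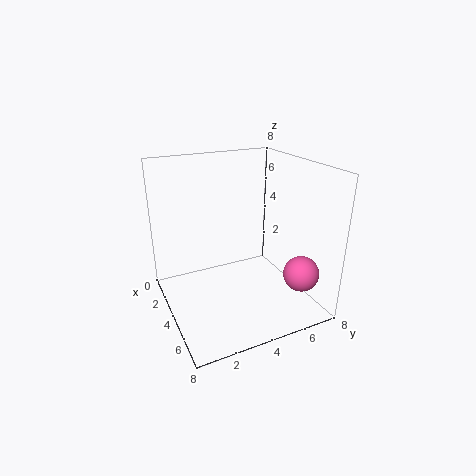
cx = 6
cy = 7
cz = 2
color = 'hotpink'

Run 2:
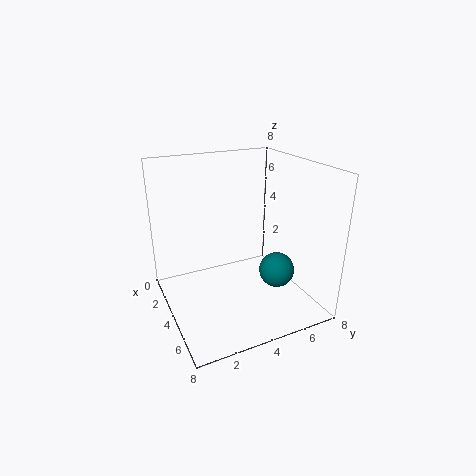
cx = 5
cy = 6
cz = 2
color = 'teal'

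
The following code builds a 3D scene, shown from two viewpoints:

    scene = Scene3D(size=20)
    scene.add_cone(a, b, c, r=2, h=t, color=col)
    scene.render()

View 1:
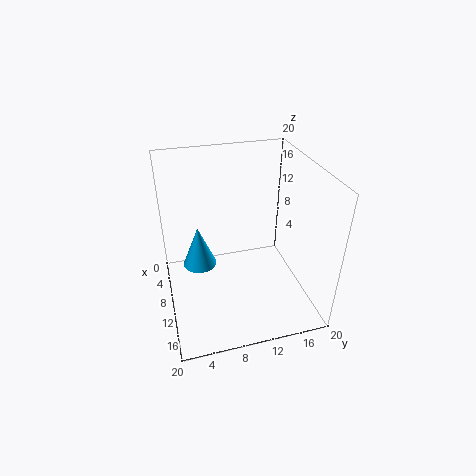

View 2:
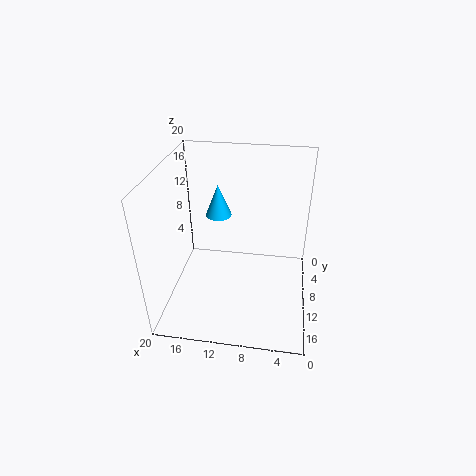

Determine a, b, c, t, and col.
a = 14, b = 4, c = 10, t = 5, col = 'deepskyblue'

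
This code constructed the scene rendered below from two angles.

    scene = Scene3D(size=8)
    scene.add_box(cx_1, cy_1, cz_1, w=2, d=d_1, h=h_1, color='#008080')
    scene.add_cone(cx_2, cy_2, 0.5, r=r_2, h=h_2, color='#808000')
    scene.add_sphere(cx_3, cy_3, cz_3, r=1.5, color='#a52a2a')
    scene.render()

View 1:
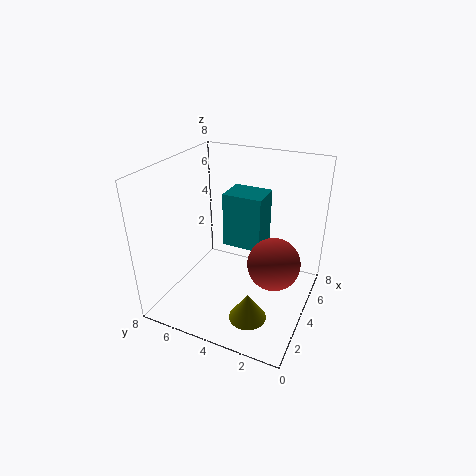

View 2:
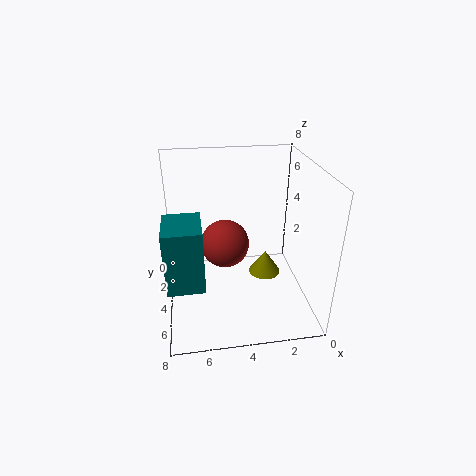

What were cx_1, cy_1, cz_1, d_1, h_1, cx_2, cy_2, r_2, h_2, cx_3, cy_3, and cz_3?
cx_1 = 6, cy_1 = 3.5, cz_1 = 2, d_1 = 2.5, h_1 = 3.5, cx_2 = 2, cy_2 = 2.5, r_2 = 1, h_2 = 1.5, cx_3 = 4.5, cy_3 = 2, cz_3 = 2.5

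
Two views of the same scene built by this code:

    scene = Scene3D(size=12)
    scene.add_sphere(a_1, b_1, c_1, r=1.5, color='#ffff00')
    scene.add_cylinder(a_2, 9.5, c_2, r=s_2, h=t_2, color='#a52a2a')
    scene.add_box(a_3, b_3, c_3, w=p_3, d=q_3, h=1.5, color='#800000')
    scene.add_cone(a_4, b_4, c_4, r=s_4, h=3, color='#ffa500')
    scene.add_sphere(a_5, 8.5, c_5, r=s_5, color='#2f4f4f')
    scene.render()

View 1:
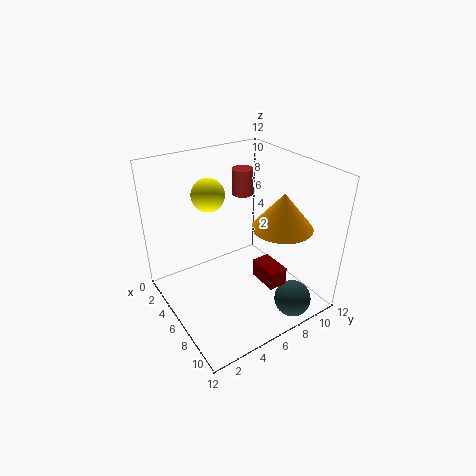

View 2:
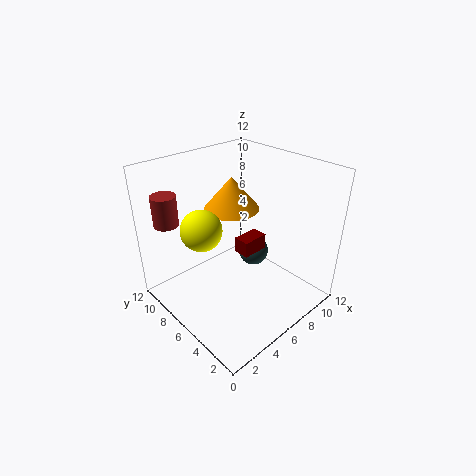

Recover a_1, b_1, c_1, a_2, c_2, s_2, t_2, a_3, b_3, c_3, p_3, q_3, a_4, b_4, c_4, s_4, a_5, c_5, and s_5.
a_1 = 2; b_1 = 5.5; c_1 = 8.5; a_2 = 1.5; c_2 = 7.5; s_2 = 1; t_2 = 2.5; a_3 = 7.5; b_3 = 6.5; c_3 = 3; p_3 = 2.5; q_3 = 1.5; a_4 = 8; b_4 = 9; c_4 = 7; s_4 = 2.5; a_5 = 10.5; c_5 = 1.5; s_5 = 1.5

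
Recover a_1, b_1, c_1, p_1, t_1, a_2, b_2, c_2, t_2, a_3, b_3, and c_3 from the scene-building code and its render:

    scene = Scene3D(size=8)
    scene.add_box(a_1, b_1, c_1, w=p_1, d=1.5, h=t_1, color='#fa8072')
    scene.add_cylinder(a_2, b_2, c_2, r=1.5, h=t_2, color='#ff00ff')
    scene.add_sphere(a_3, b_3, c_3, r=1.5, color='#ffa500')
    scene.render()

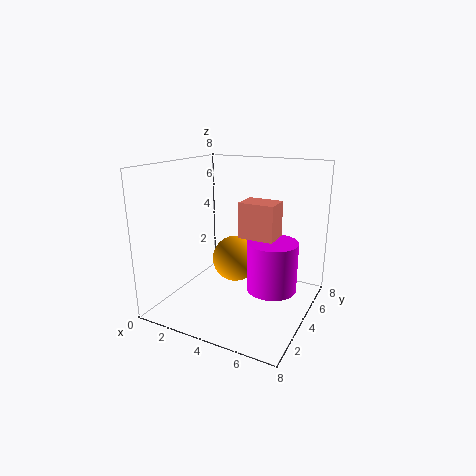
a_1 = 4
b_1 = 4
c_1 = 4
p_1 = 2
t_1 = 2
a_2 = 5.5
b_2 = 5.5
c_2 = 0.5
t_2 = 3
a_3 = 2.5
b_3 = 6.5
c_3 = 1.5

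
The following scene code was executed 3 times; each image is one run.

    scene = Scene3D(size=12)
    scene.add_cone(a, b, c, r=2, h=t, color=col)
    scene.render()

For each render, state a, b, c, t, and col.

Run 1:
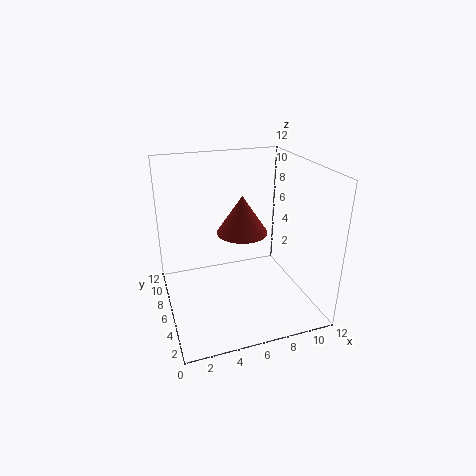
a = 6; b = 5; c = 7; t = 3; col = 'brown'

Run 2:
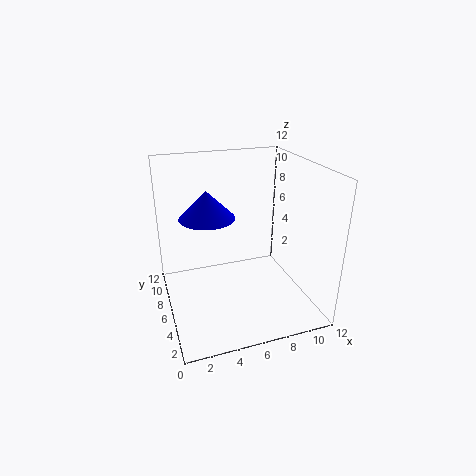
a = 3; b = 4; c = 9; t = 2; col = 'blue'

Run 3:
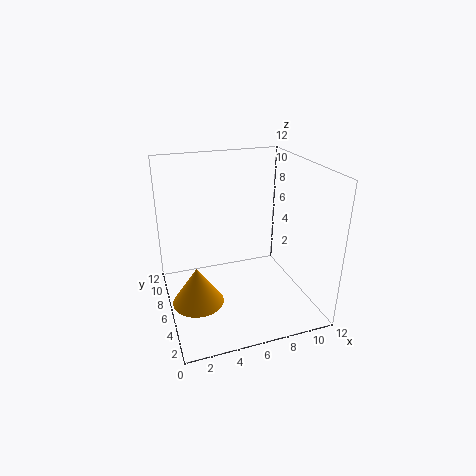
a = 2; b = 4; c = 2; t = 3; col = 'orange'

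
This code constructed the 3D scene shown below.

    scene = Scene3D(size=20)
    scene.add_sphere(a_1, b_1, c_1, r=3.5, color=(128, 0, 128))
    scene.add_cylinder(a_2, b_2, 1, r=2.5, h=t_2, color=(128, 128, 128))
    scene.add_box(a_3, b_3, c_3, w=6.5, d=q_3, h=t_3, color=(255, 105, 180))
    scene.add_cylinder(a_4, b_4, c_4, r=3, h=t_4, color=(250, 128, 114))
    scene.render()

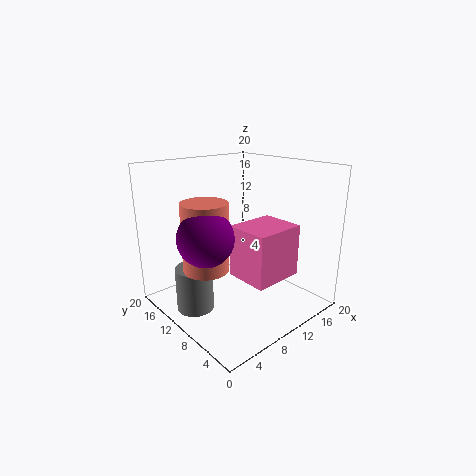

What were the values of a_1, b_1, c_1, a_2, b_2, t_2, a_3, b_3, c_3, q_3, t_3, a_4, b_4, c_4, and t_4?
a_1 = 3.5, b_1 = 8.5, c_1 = 12, a_2 = 3.5, b_2 = 11.5, t_2 = 6, a_3 = 6, b_3 = 1.5, c_3 = 7, q_3 = 5.5, t_3 = 6.5, a_4 = 4.5, b_4 = 10, c_4 = 7, t_4 = 9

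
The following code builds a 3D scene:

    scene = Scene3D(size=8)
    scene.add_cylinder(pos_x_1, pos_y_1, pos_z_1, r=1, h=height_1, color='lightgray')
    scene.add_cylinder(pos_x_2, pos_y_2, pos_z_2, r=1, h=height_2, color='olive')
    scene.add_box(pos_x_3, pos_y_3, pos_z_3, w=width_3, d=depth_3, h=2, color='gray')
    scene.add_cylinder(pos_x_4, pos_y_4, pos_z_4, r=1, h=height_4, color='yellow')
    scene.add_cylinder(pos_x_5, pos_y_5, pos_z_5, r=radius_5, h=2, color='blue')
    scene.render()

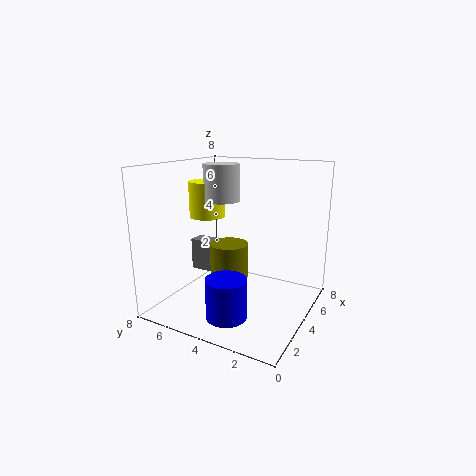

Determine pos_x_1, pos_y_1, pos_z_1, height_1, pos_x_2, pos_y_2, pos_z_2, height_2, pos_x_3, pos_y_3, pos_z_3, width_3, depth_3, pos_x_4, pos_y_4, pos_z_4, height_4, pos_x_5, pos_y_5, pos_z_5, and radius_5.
pos_x_1 = 4, pos_y_1 = 5, pos_z_1 = 6, height_1 = 2, pos_x_2 = 3, pos_y_2 = 4, pos_z_2 = 1, height_2 = 3, pos_x_3 = 5, pos_y_3 = 6, pos_z_3 = 1, width_3 = 1, depth_3 = 2, pos_x_4 = 4, pos_y_4 = 6, pos_z_4 = 5, height_4 = 2, pos_x_5 = 1, pos_y_5 = 3, pos_z_5 = 1, radius_5 = 1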